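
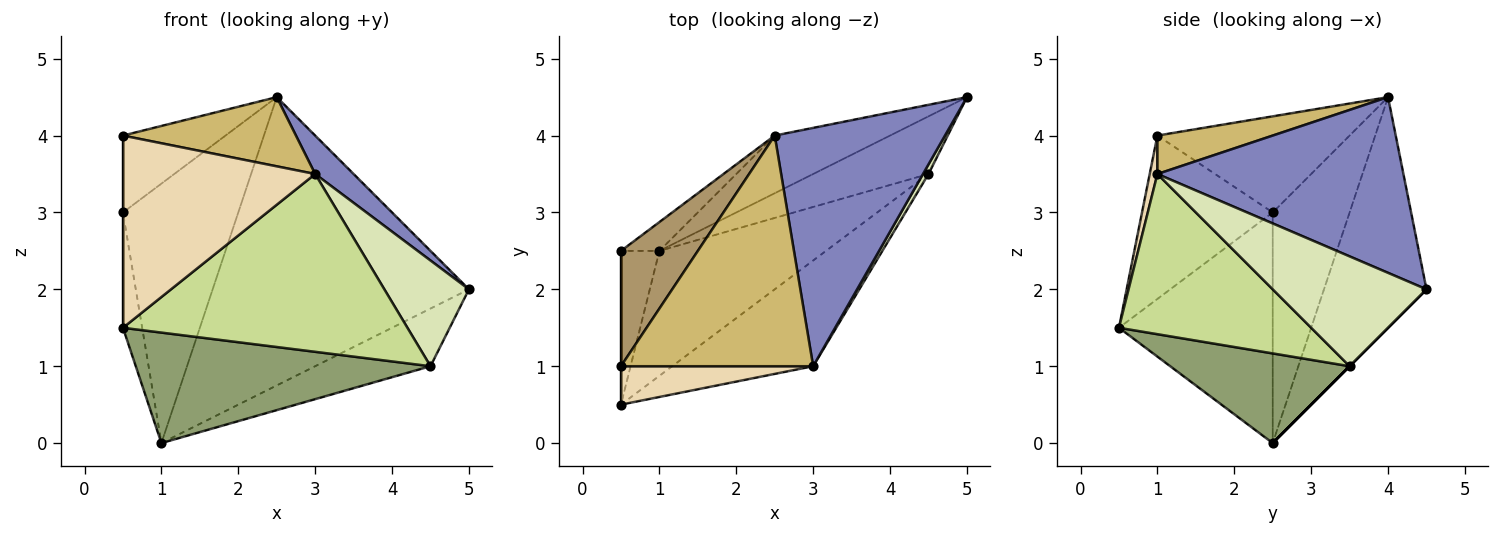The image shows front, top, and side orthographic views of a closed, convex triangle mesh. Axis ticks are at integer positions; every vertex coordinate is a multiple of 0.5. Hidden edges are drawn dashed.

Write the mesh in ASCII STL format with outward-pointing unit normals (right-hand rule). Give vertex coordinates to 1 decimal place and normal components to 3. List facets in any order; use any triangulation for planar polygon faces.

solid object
 facet normal -0.979 0.122 -0.163
  outer loop
   vertex 1.0 2.5 0.0
   vertex 0.5 0.5 1.5
   vertex 0.5 2.5 3.0
  endloop
 endfacet
 facet normal 0.714 -0.112 0.691
  outer loop
   vertex 2.5 4.0 4.5
   vertex 3.0 1.0 3.5
   vertex 5.0 4.5 2.0
  endloop
 endfacet
 facet normal -0.365 0.913 -0.183
  outer loop
   vertex 2.5 4.0 4.5
   vertex 5.0 4.5 2.0
   vertex 1.0 2.5 0.0
  endloop
 endfacet
 facet normal -0.552 0.829 -0.092
  outer loop
   vertex 2.5 4.0 4.5
   vertex 1.0 2.5 0.0
   vertex 0.5 2.5 3.0
  endloop
 endfacet
 facet normal 0.374 -0.614 -0.695
  outer loop
   vertex 4.5 3.5 1.0
   vertex 0.5 0.5 1.5
   vertex 1.0 2.5 0.0
  endloop
 endfacet
 facet normal 0.000 0.707 -0.707
  outer loop
   vertex 4.5 3.5 1.0
   vertex 1.0 2.5 0.0
   vertex 5.0 4.5 2.0
  endloop
 endfacet
 facet normal 0.502 -0.743 -0.442
  outer loop
   vertex 4.5 3.5 1.0
   vertex 3.0 1.0 3.5
   vertex 0.5 0.5 1.5
  endloop
 endfacet
 facet normal 0.875 -0.481 0.044
  outer loop
   vertex 4.5 3.5 1.0
   vertex 5.0 4.5 2.0
   vertex 3.0 1.0 3.5
  endloop
 endfacet
 facet normal -0.721 0.384 0.577
  outer loop
   vertex 0.5 1.0 4.0
   vertex 2.5 4.0 4.5
   vertex 0.5 2.5 3.0
  endloop
 endfacet
 facet normal 0.188 -0.282 0.941
  outer loop
   vertex 0.5 1.0 4.0
   vertex 3.0 1.0 3.5
   vertex 2.5 4.0 4.5
  endloop
 endfacet
 facet normal -1.000 0.000 0.000
  outer loop
   vertex 0.5 1.0 4.0
   vertex 0.5 2.5 3.0
   vertex 0.5 0.5 1.5
  endloop
 endfacet
 facet normal 0.039 -0.980 0.196
  outer loop
   vertex 0.5 1.0 4.0
   vertex 0.5 0.5 1.5
   vertex 3.0 1.0 3.5
  endloop
 endfacet
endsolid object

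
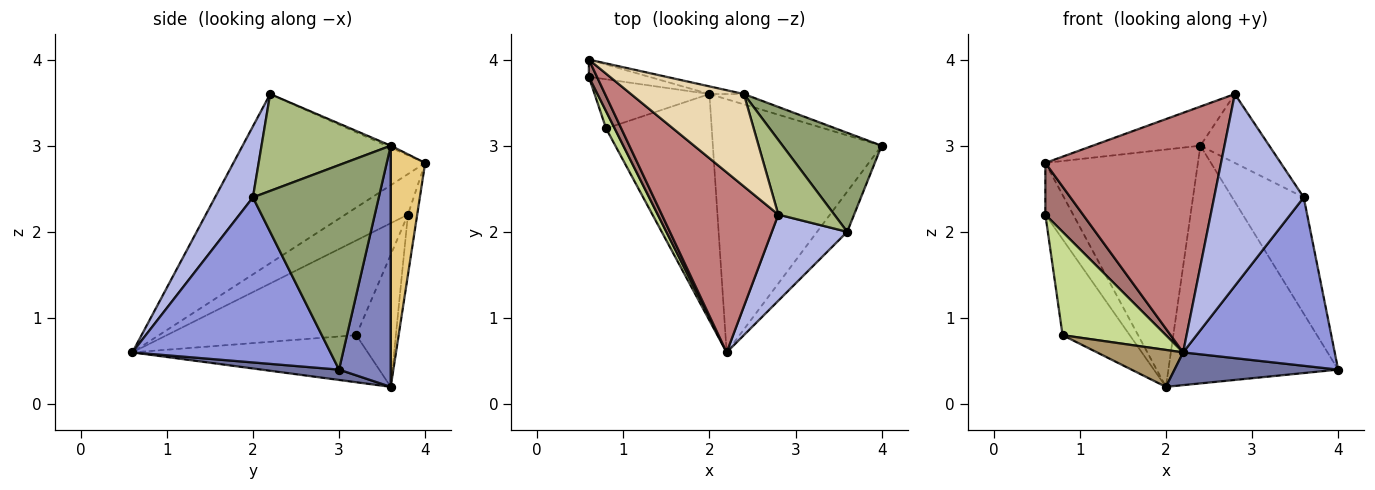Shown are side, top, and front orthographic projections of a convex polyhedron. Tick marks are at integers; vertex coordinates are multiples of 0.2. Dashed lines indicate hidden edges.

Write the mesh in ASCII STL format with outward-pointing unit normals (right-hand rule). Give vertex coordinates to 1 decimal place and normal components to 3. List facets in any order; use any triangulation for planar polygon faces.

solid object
 facet normal 0.061 -0.128 -0.990
  outer loop
   vertex 2.0 3.6 0.2
   vertex 4.0 3.0 0.4
   vertex 2.2 0.6 0.6
  endloop
 endfacet
 facet normal 0.291 0.956 -0.042
  outer loop
   vertex 2.4 3.6 3.0
   vertex 4.0 3.0 0.4
   vertex 2.0 3.6 0.2
  endloop
 endfacet
 facet normal 0.786 -0.601 -0.144
  outer loop
   vertex 3.6 2.0 2.4
   vertex 2.2 0.6 0.6
   vertex 4.0 3.0 0.4
  endloop
 endfacet
 facet normal 0.360 -0.851 0.382
  outer loop
   vertex 3.6 2.0 2.4
   vertex 2.8 2.2 3.6
   vertex 2.2 0.6 0.6
  endloop
 endfacet
 facet normal 0.801 0.455 0.388
  outer loop
   vertex 3.6 2.0 2.4
   vertex 4.0 3.0 0.4
   vertex 2.4 3.6 3.0
  endloop
 endfacet
 facet normal 0.786 0.419 0.454
  outer loop
   vertex 3.6 2.0 2.4
   vertex 2.4 3.6 3.0
   vertex 2.8 2.2 3.6
  endloop
 endfacet
 facet normal -0.875 -0.477 0.080
  outer loop
   vertex 0.8 3.2 0.8
   vertex 2.2 0.6 0.6
   vertex 0.6 3.8 2.2
  endloop
 endfacet
 facet normal -0.465 0.788 -0.404
  outer loop
   vertex 0.8 3.2 0.8
   vertex 0.6 3.8 2.2
   vertex 2.0 3.6 0.2
  endloop
 endfacet
 facet normal -0.403 -0.147 -0.903
  outer loop
   vertex 0.8 3.2 0.8
   vertex 2.0 3.6 0.2
   vertex 2.2 0.6 0.6
  endloop
 endfacet
 facet normal -0.302 0.905 -0.302
  outer loop
   vertex 0.6 4.0 2.8
   vertex 2.0 3.6 0.2
   vertex 0.6 3.8 2.2
  endloop
 endfacet
 facet normal 0.220 0.975 -0.031
  outer loop
   vertex 0.6 4.0 2.8
   vertex 2.4 3.6 3.0
   vertex 2.0 3.6 0.2
  endloop
 endfacet
 facet normal -0.016 0.390 0.921
  outer loop
   vertex 0.6 4.0 2.8
   vertex 2.8 2.2 3.6
   vertex 2.4 3.6 3.0
  endloop
 endfacet
 facet normal -0.845 -0.507 0.169
  outer loop
   vertex 0.6 4.0 2.8
   vertex 0.6 3.8 2.2
   vertex 2.2 0.6 0.6
  endloop
 endfacet
 facet normal -0.657 -0.602 0.453
  outer loop
   vertex 0.6 4.0 2.8
   vertex 2.2 0.6 0.6
   vertex 2.8 2.2 3.6
  endloop
 endfacet
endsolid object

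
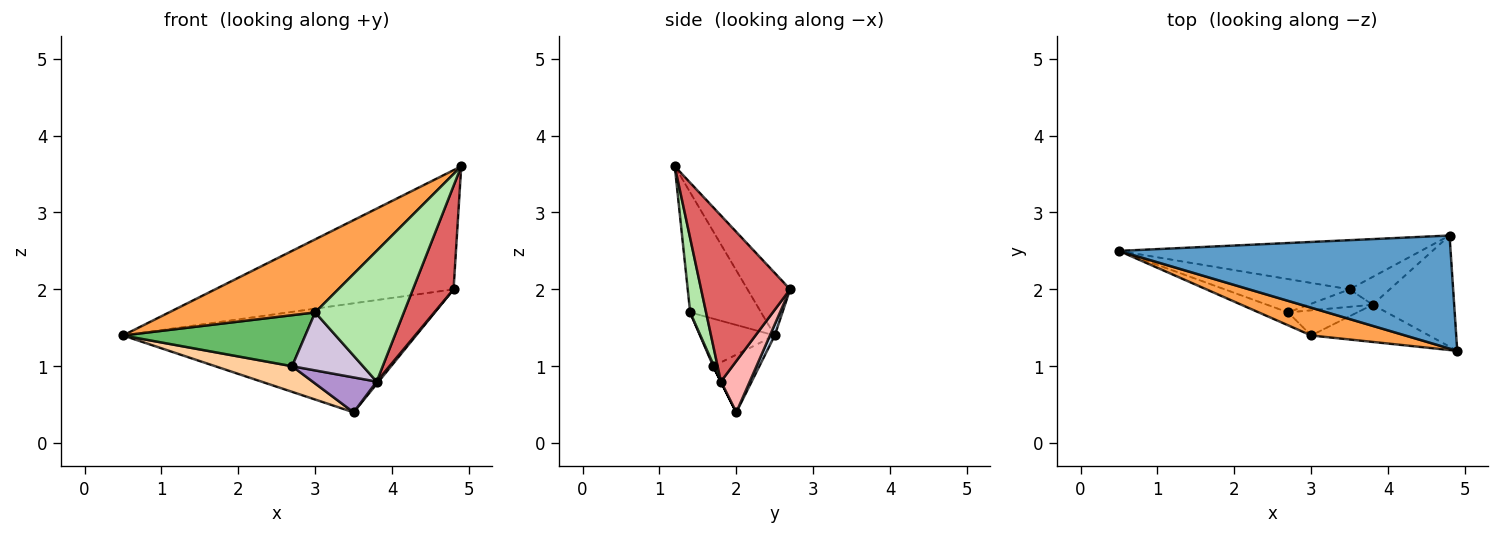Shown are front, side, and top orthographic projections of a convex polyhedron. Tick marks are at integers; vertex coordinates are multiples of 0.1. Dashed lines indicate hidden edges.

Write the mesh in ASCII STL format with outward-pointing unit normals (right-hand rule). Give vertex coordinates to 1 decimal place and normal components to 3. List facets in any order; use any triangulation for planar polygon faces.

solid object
 facet normal -0.129 0.719 0.683
  outer loop
   vertex 4.8 2.7 2.0
   vertex 0.5 2.5 1.4
   vertex 4.9 1.2 3.6
  endloop
 endfacet
 facet normal 0.015 0.912 -0.411
  outer loop
   vertex 3.5 2.0 0.4
   vertex 0.5 2.5 1.4
   vertex 4.8 2.7 2.0
  endloop
 endfacet
 facet normal -0.413 -0.851 0.324
  outer loop
   vertex 3.0 1.4 1.7
   vertex 4.9 1.2 3.6
   vertex 0.5 2.5 1.4
  endloop
 endfacet
 facet normal -0.344 -0.573 -0.744
  outer loop
   vertex 2.7 1.7 1.0
   vertex 0.5 2.5 1.4
   vertex 3.5 2.0 0.4
  endloop
 endfacet
 facet normal -0.369 -0.901 -0.228
  outer loop
   vertex 2.7 1.7 1.0
   vertex 3.0 1.4 1.7
   vertex 0.5 2.5 1.4
  endloop
 endfacet
 facet normal 0.170 -0.948 -0.270
  outer loop
   vertex 3.8 1.8 0.8
   vertex 4.9 1.2 3.6
   vertex 3.0 1.4 1.7
  endloop
 endfacet
 facet normal 0.831 -0.379 -0.408
  outer loop
   vertex 3.8 1.8 0.8
   vertex 4.8 2.7 2.0
   vertex 4.9 1.2 3.6
  endloop
 endfacet
 facet normal 0.786 -0.052 -0.616
  outer loop
   vertex 3.8 1.8 0.8
   vertex 3.5 2.0 0.4
   vertex 4.8 2.7 2.0
  endloop
 endfacet
 facet normal 0.000 -0.894 -0.447
  outer loop
   vertex 3.8 1.8 0.8
   vertex 2.7 1.7 1.0
   vertex 3.5 2.0 0.4
  endloop
 endfacet
 facet normal 0.011 -0.917 -0.398
  outer loop
   vertex 3.8 1.8 0.8
   vertex 3.0 1.4 1.7
   vertex 2.7 1.7 1.0
  endloop
 endfacet
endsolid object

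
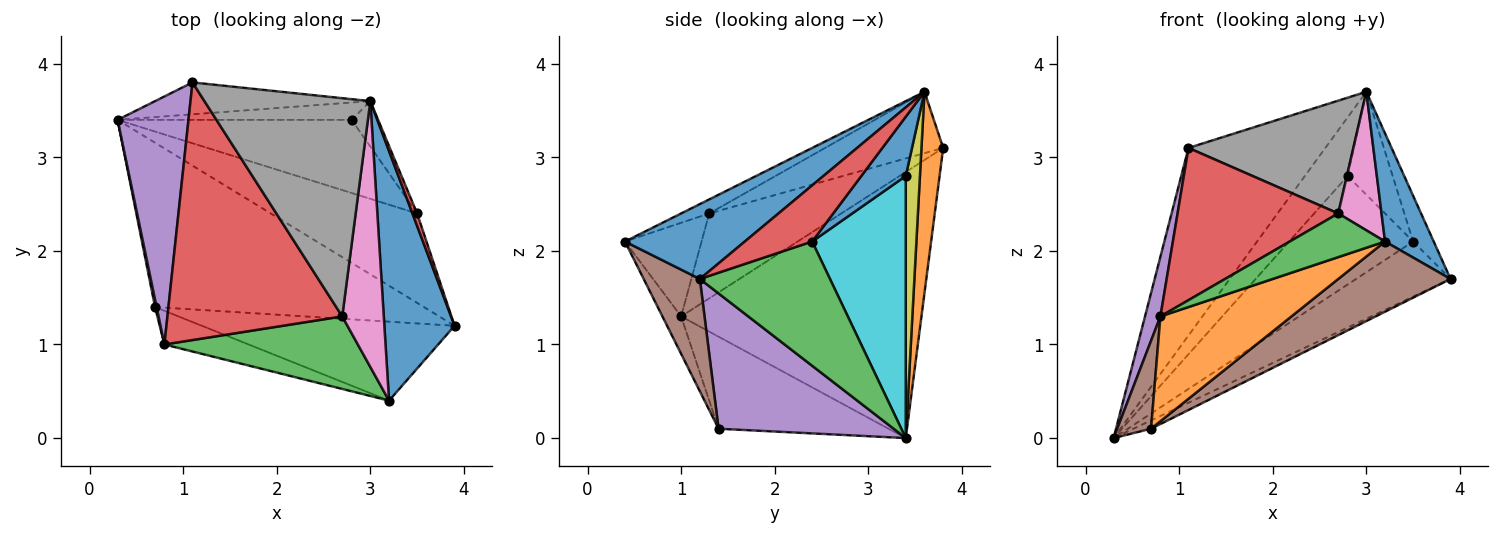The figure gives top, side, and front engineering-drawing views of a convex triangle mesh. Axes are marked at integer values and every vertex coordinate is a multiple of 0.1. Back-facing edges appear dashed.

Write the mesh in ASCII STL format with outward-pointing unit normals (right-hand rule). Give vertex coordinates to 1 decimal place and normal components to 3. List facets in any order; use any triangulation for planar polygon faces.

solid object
 facet normal 0.699 -0.284 0.656
  outer loop
   vertex 3.2 0.4 2.1
   vertex 3.9 1.2 1.7
   vertex 3.0 3.6 3.7
  endloop
 endfacet
 facet normal 0.155 0.974 -0.166
  outer loop
   vertex 1.1 3.8 3.1
   vertex 3.0 3.6 3.7
   vertex 0.3 3.4 0.0
  endloop
 endfacet
 facet normal 0.586 0.425 -0.690
  outer loop
   vertex 3.5 2.4 2.1
   vertex 3.9 1.2 1.7
   vertex 0.3 3.4 0.0
  endloop
 endfacet
 facet normal 0.953 0.291 0.079
  outer loop
   vertex 3.5 2.4 2.1
   vertex 3.0 3.6 3.7
   vertex 3.9 1.2 1.7
  endloop
 endfacet
 facet normal 0.449 0.045 -0.892
  outer loop
   vertex 0.7 1.4 0.1
   vertex 0.3 3.4 0.0
   vertex 3.9 1.2 1.7
  endloop
 endfacet
 facet normal 0.315 -0.630 -0.709
  outer loop
   vertex 0.7 1.4 0.1
   vertex 3.9 1.2 1.7
   vertex 3.2 0.4 2.1
  endloop
 endfacet
 facet normal -0.287 -0.443 0.849
  outer loop
   vertex 2.7 1.3 2.4
   vertex 3.2 0.4 2.1
   vertex 3.0 3.6 3.7
  endloop
 endfacet
 facet normal -0.312 -0.436 0.844
  outer loop
   vertex 2.7 1.3 2.4
   vertex 3.0 3.6 3.7
   vertex 1.1 3.8 3.1
  endloop
 endfacet
 facet normal 0.303 0.914 -0.270
  outer loop
   vertex 2.8 3.4 2.8
   vertex 0.3 3.4 0.0
   vertex 3.0 3.6 3.7
  endloop
 endfacet
 facet normal 0.531 0.703 -0.474
  outer loop
   vertex 2.8 3.4 2.8
   vertex 3.5 2.4 2.1
   vertex 0.3 3.4 0.0
  endloop
 endfacet
 facet normal 0.670 0.679 -0.300
  outer loop
   vertex 2.8 3.4 2.8
   vertex 3.0 3.6 3.7
   vertex 3.5 2.4 2.1
  endloop
 endfacet
 facet normal -0.135 -0.943 -0.303
  outer loop
   vertex 0.8 1.0 1.3
   vertex 0.7 1.4 0.1
   vertex 3.2 0.4 2.1
  endloop
 endfacet
 facet normal -0.383 -0.477 0.791
  outer loop
   vertex 0.8 1.0 1.3
   vertex 3.2 0.4 2.1
   vertex 2.7 1.3 2.4
  endloop
 endfacet
 facet normal -0.386 -0.469 0.794
  outer loop
   vertex 0.8 1.0 1.3
   vertex 2.7 1.3 2.4
   vertex 1.1 3.8 3.1
  endloop
 endfacet
 facet normal -0.964 -0.062 0.257
  outer loop
   vertex 0.8 1.0 1.3
   vertex 1.1 3.8 3.1
   vertex 0.3 3.4 0.0
  endloop
 endfacet
 facet normal -0.981 -0.195 0.017
  outer loop
   vertex 0.8 1.0 1.3
   vertex 0.3 3.4 0.0
   vertex 0.7 1.4 0.1
  endloop
 endfacet
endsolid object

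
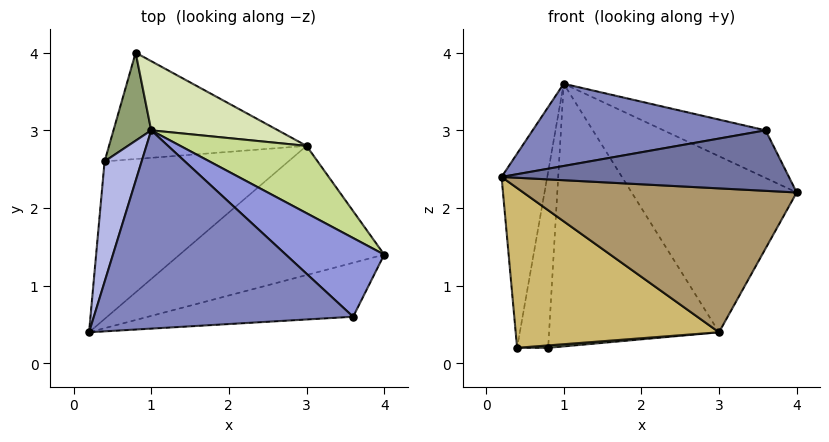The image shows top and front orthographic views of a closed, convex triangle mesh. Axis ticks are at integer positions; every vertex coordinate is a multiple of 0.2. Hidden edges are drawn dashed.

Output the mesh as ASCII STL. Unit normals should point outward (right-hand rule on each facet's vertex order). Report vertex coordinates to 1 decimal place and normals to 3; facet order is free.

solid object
 facet normal 0.159 -0.737 -0.657
  outer loop
   vertex 3.6 0.6 3.0
   vertex 0.2 0.4 2.4
   vertex 4.0 1.4 2.2
  endloop
 endfacet
 facet normal -0.139 -0.379 0.915
  outer loop
   vertex 3.6 0.6 3.0
   vertex 1.0 3.0 3.6
   vertex 0.2 0.4 2.4
  endloop
 endfacet
 facet normal 0.560 0.429 0.709
  outer loop
   vertex 3.6 0.6 3.0
   vertex 4.0 1.4 2.2
   vertex 1.0 3.0 3.6
  endloop
 endfacet
 facet normal -0.963 0.230 0.143
  outer loop
   vertex 0.4 2.6 0.2
   vertex 0.2 0.4 2.4
   vertex 1.0 3.0 3.6
  endloop
 endfacet
 facet normal -0.953 0.272 0.136
  outer loop
   vertex 0.4 2.6 0.2
   vertex 1.0 3.0 3.6
   vertex 0.8 4.0 0.2
  endloop
 endfacet
 facet normal 0.078 -0.022 -0.997
  outer loop
   vertex 3.0 2.8 0.4
   vertex 0.4 2.6 0.2
   vertex 0.8 4.0 0.2
  endloop
 endfacet
 facet normal 0.554 0.778 0.297
  outer loop
   vertex 3.0 2.8 0.4
   vertex 1.0 3.0 3.6
   vertex 4.0 1.4 2.2
  endloop
 endfacet
 facet normal 0.450 0.863 0.227
  outer loop
   vertex 3.0 2.8 0.4
   vertex 0.8 4.0 0.2
   vertex 1.0 3.0 3.6
  endloop
 endfacet
 facet normal 0.159 -0.735 -0.660
  outer loop
   vertex 3.0 2.8 0.4
   vertex 4.0 1.4 2.2
   vertex 0.2 0.4 2.4
  endloop
 endfacet
 facet normal 0.108 -0.708 -0.698
  outer loop
   vertex 3.0 2.8 0.4
   vertex 0.2 0.4 2.4
   vertex 0.4 2.6 0.2
  endloop
 endfacet
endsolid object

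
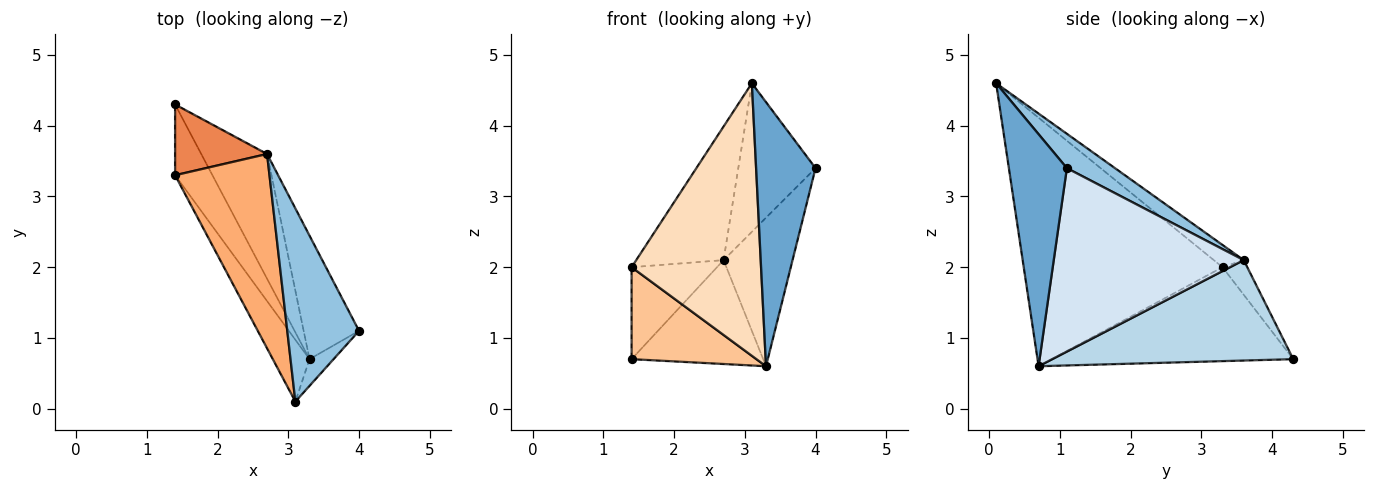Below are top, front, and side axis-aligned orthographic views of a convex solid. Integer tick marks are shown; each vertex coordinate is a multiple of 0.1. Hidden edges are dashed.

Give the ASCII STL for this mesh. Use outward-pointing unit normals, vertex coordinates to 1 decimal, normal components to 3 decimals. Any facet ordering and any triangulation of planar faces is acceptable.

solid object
 facet normal 0.697 -0.714 -0.072
  outer loop
   vertex 3.3 0.7 0.6
   vertex 4.0 1.1 3.4
   vertex 3.1 0.1 4.6
  endloop
 endfacet
 facet normal 0.355 0.570 0.741
  outer loop
   vertex 2.7 3.6 2.1
   vertex 3.1 0.1 4.6
   vertex 4.0 1.1 3.4
  endloop
 endfacet
 facet normal 0.761 0.415 -0.499
  outer loop
   vertex 2.7 3.6 2.1
   vertex 3.3 0.7 0.6
   vertex 1.4 4.3 0.7
  endloop
 endfacet
 facet normal 0.904 0.328 -0.273
  outer loop
   vertex 2.7 3.6 2.1
   vertex 4.0 1.1 3.4
   vertex 3.3 0.7 0.6
  endloop
 endfacet
 facet normal -0.224 0.772 0.594
  outer loop
   vertex 1.4 3.3 2.0
   vertex 2.7 3.6 2.1
   vertex 1.4 4.3 0.7
  endloop
 endfacet
 facet normal -0.191 0.556 0.809
  outer loop
   vertex 1.4 3.3 2.0
   vertex 3.1 0.1 4.6
   vertex 2.7 3.6 2.1
  endloop
 endfacet
 facet normal -0.838 -0.433 -0.333
  outer loop
   vertex 1.4 3.3 2.0
   vertex 1.4 4.3 0.7
   vertex 3.3 0.7 0.6
  endloop
 endfacet
 facet normal -0.832 -0.542 -0.123
  outer loop
   vertex 1.4 3.3 2.0
   vertex 3.3 0.7 0.6
   vertex 3.1 0.1 4.6
  endloop
 endfacet
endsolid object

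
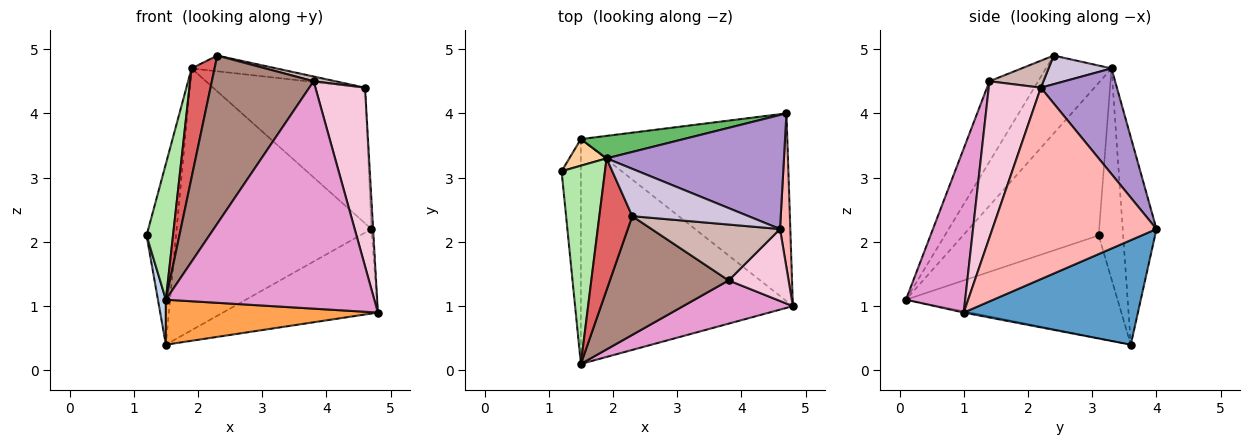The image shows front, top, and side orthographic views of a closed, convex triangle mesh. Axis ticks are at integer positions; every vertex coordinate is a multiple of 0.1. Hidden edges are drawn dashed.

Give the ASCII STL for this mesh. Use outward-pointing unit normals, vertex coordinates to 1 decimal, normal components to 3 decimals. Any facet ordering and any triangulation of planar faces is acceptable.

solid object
 facet normal 0.419 0.373 -0.828
  outer loop
   vertex 1.5 3.6 0.4
   vertex 4.7 4.0 2.2
   vertex 4.8 1.0 0.9
  endloop
 endfacet
 facet normal -0.982 -0.037 -0.184
  outer loop
   vertex 1.5 3.6 0.4
   vertex 1.5 0.1 1.1
   vertex 1.2 3.1 2.1
  endloop
 endfacet
 facet normal -0.006 -0.196 -0.981
  outer loop
   vertex 1.5 3.6 0.4
   vertex 4.8 1.0 0.9
   vertex 1.5 0.1 1.1
  endloop
 endfacet
 facet normal -0.636 0.764 0.112
  outer loop
   vertex 1.9 3.3 4.7
   vertex 1.5 3.6 0.4
   vertex 1.2 3.1 2.1
  endloop
 endfacet
 facet normal -0.170 0.982 0.084
  outer loop
   vertex 1.9 3.3 4.7
   vertex 4.7 4.0 2.2
   vertex 1.5 3.6 0.4
  endloop
 endfacet
 facet normal -0.945 -0.184 0.269
  outer loop
   vertex 1.9 3.3 4.7
   vertex 1.2 3.1 2.1
   vertex 1.5 0.1 1.1
  endloop
 endfacet
 facet normal -0.877 -0.307 0.370
  outer loop
   vertex 1.9 3.3 4.7
   vertex 1.5 0.1 1.1
   vertex 2.3 2.4 4.9
  endloop
 endfacet
 facet normal 0.999 0.010 0.054
  outer loop
   vertex 4.6 2.2 4.4
   vertex 4.8 1.0 0.9
   vertex 4.7 4.0 2.2
  endloop
 endfacet
 facet normal 0.358 0.715 0.601
  outer loop
   vertex 4.6 2.2 4.4
   vertex 4.7 4.0 2.2
   vertex 1.9 3.3 4.7
  endloop
 endfacet
 facet normal 0.228 0.307 0.924
  outer loop
   vertex 4.6 2.2 4.4
   vertex 1.9 3.3 4.7
   vertex 2.3 2.4 4.9
  endloop
 endfacet
 facet normal -0.364 -0.761 0.537
  outer loop
   vertex 3.8 1.4 4.5
   vertex 2.3 2.4 4.9
   vertex 1.5 0.1 1.1
  endloop
 endfacet
 facet normal 0.205 -0.083 0.975
  outer loop
   vertex 3.8 1.4 4.5
   vertex 4.6 2.2 4.4
   vertex 2.3 2.4 4.9
  endloop
 endfacet
 facet normal 0.269 -0.946 0.180
  outer loop
   vertex 3.8 1.4 4.5
   vertex 1.5 0.1 1.1
   vertex 4.8 1.0 0.9
  endloop
 endfacet
 facet normal 0.698 -0.664 0.268
  outer loop
   vertex 3.8 1.4 4.5
   vertex 4.8 1.0 0.9
   vertex 4.6 2.2 4.4
  endloop
 endfacet
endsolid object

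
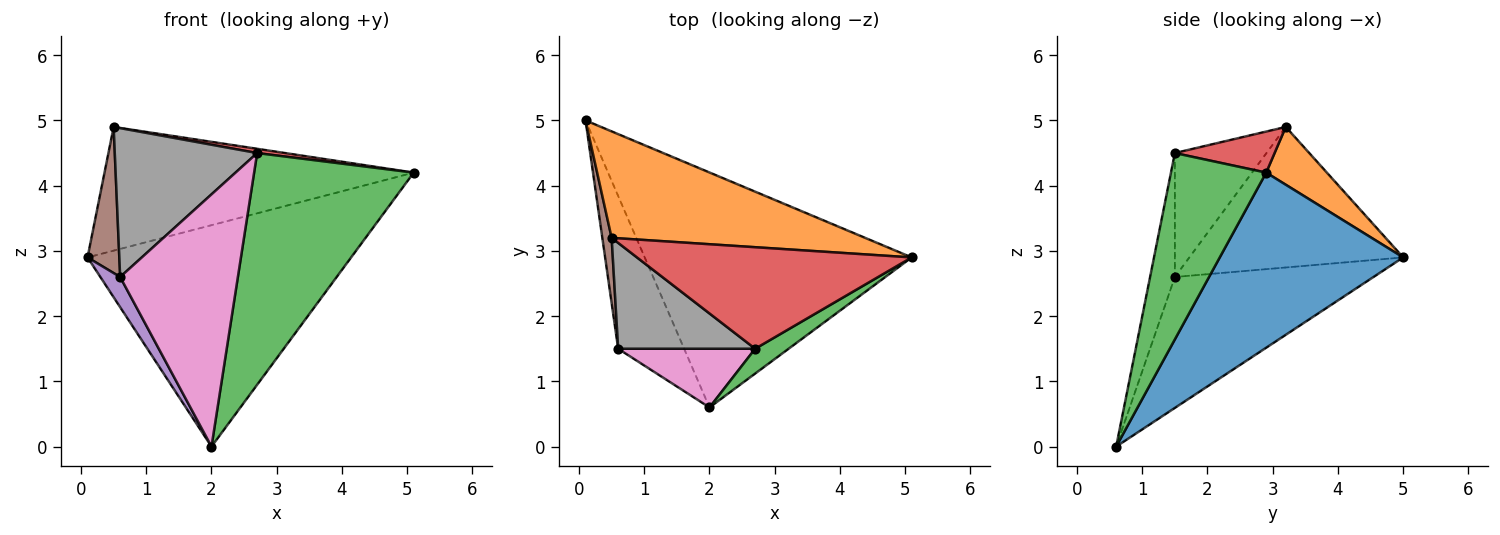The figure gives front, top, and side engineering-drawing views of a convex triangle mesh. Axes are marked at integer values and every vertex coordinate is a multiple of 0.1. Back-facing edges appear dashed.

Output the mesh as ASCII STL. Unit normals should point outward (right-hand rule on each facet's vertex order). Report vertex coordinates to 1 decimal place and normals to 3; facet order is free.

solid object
 facet normal 0.431 0.619 -0.657
  outer loop
   vertex 2.0 0.6 0.0
   vertex 0.1 5.0 2.9
   vertex 5.1 2.9 4.2
  endloop
 endfacet
 facet normal 0.147 0.750 0.645
  outer loop
   vertex 0.5 3.2 4.9
   vertex 5.1 2.9 4.2
   vertex 0.1 5.0 2.9
  endloop
 endfacet
 facet normal 0.510 -0.855 0.092
  outer loop
   vertex 2.7 1.5 4.5
   vertex 2.0 0.6 0.0
   vertex 5.1 2.9 4.2
  endloop
 endfacet
 facet normal 0.148 -0.041 0.988
  outer loop
   vertex 2.7 1.5 4.5
   vertex 5.1 2.9 4.2
   vertex 0.5 3.2 4.9
  endloop
 endfacet
 facet normal -0.889 -0.089 -0.448
  outer loop
   vertex 0.6 1.5 2.6
   vertex 0.1 5.0 2.9
   vertex 2.0 0.6 0.0
  endloop
 endfacet
 facet normal -0.987 -0.147 0.065
  outer loop
   vertex 0.6 1.5 2.6
   vertex 0.5 3.2 4.9
   vertex 0.1 5.0 2.9
  endloop
 endfacet
 facet normal -0.201 -0.954 0.222
  outer loop
   vertex 0.6 1.5 2.6
   vertex 2.0 0.6 0.0
   vertex 2.7 1.5 4.5
  endloop
 endfacet
 facet normal -0.464 -0.722 0.513
  outer loop
   vertex 0.6 1.5 2.6
   vertex 2.7 1.5 4.5
   vertex 0.5 3.2 4.9
  endloop
 endfacet
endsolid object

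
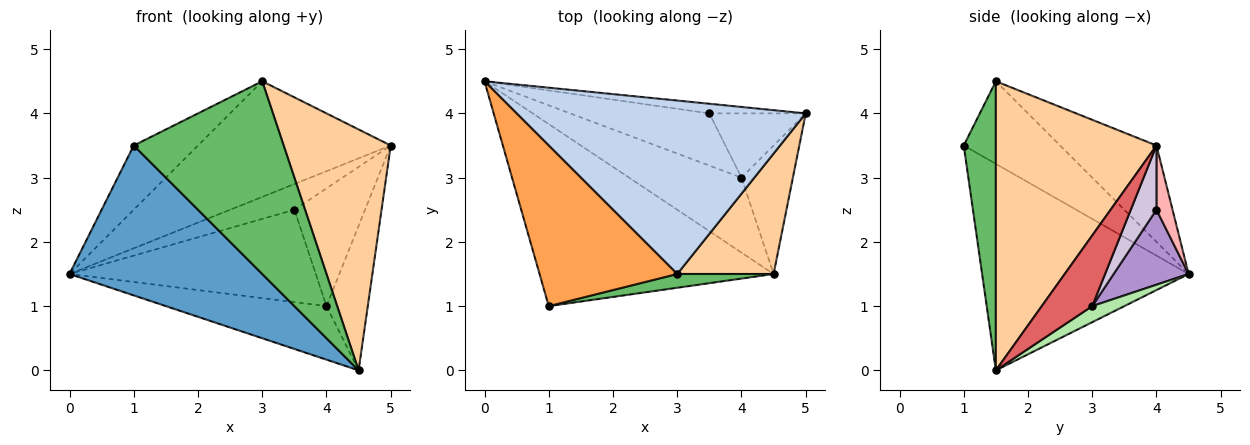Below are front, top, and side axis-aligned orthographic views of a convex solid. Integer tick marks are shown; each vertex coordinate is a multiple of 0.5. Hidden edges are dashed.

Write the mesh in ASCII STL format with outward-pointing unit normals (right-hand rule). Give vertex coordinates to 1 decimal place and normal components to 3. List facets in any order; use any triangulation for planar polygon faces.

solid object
 facet normal -0.563 -0.525 -0.638
  outer loop
   vertex 4.5 1.5 0.0
   vertex 1.0 1.0 3.5
   vertex 0.0 4.5 1.5
  endloop
 endfacet
 facet normal -0.267 0.535 0.802
  outer loop
   vertex 3.0 1.5 4.5
   vertex 5.0 4.0 3.5
   vertex 0.0 4.5 1.5
  endloop
 endfacet
 facet normal -0.487 0.324 0.811
  outer loop
   vertex 3.0 1.5 4.5
   vertex 0.0 4.5 1.5
   vertex 1.0 1.0 3.5
  endloop
 endfacet
 facet normal 0.802 -0.535 0.267
  outer loop
   vertex 3.0 1.5 4.5
   vertex 4.5 1.5 0.0
   vertex 5.0 4.0 3.5
  endloop
 endfacet
 facet normal 0.209 -0.975 0.070
  outer loop
   vertex 3.0 1.5 4.5
   vertex 1.0 1.0 3.5
   vertex 4.5 1.5 0.0
  endloop
 endfacet
 facet normal 0.115 0.577 -0.808
  outer loop
   vertex 4.0 3.0 1.0
   vertex 4.5 1.5 0.0
   vertex 0.0 4.5 1.5
  endloop
 endfacet
 facet normal 0.674 0.552 -0.491
  outer loop
   vertex 4.0 3.0 1.0
   vertex 5.0 4.0 3.5
   vertex 4.5 1.5 0.0
  endloop
 endfacet
 facet normal 0.228 0.912 -0.342
  outer loop
   vertex 3.5 4.0 2.5
   vertex 0.0 4.5 1.5
   vertex 5.0 4.0 3.5
  endloop
 endfacet
 facet normal 0.256 0.842 -0.476
  outer loop
   vertex 3.5 4.0 2.5
   vertex 4.0 3.0 1.0
   vertex 0.0 4.5 1.5
  endloop
 endfacet
 facet normal 0.304 0.836 -0.456
  outer loop
   vertex 3.5 4.0 2.5
   vertex 5.0 4.0 3.5
   vertex 4.0 3.0 1.0
  endloop
 endfacet
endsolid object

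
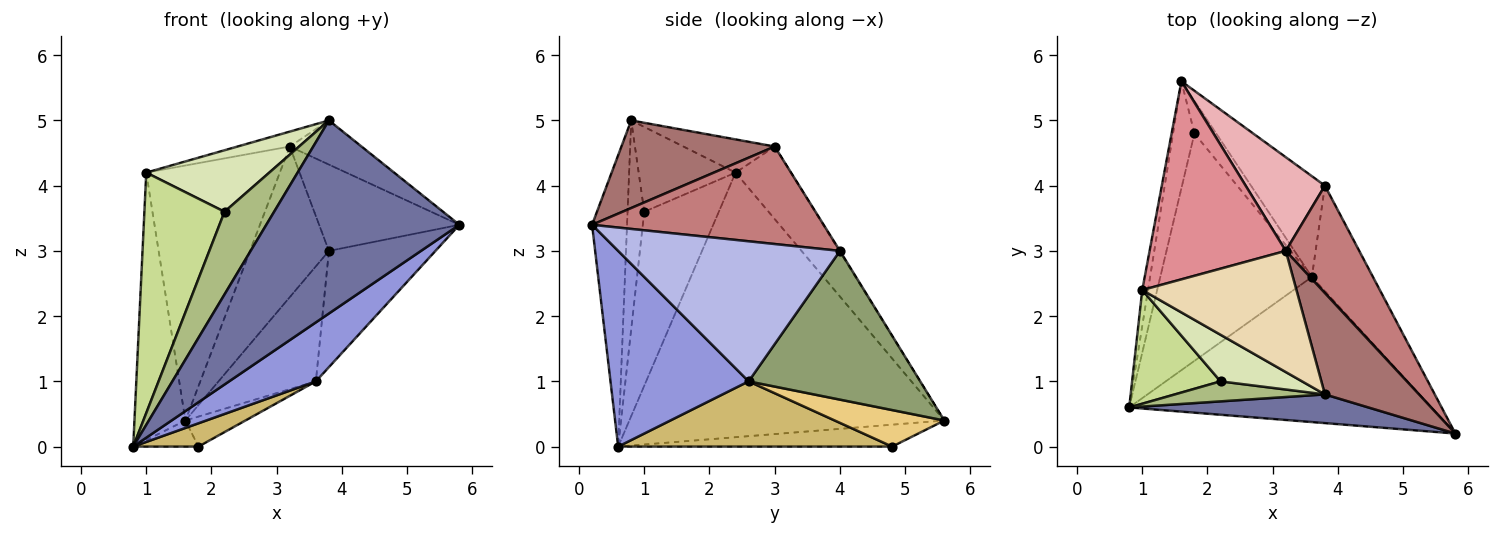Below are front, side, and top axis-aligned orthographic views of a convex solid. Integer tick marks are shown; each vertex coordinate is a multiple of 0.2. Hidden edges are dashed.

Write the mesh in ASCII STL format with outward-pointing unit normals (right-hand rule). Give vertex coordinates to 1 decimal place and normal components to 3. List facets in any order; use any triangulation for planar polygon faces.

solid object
 facet normal -0.176 -0.974 0.145
  outer loop
   vertex 3.8 0.8 5.0
   vertex 0.8 0.6 0.0
   vertex 5.8 0.2 3.4
  endloop
 endfacet
 facet normal -0.987 0.160 -0.021
  outer loop
   vertex 1.0 2.4 4.2
   vertex 1.6 5.6 0.4
   vertex 0.8 0.6 0.0
  endloop
 endfacet
 facet normal 0.514 -0.323 -0.794
  outer loop
   vertex 3.6 2.6 1.0
   vertex 5.8 0.2 3.4
   vertex 0.8 0.6 0.0
  endloop
 endfacet
 facet normal 0.839 0.403 -0.366
  outer loop
   vertex 3.8 4.0 3.0
   vertex 5.8 0.2 3.4
   vertex 3.6 2.6 1.0
  endloop
 endfacet
 facet normal 0.798 0.453 -0.397
  outer loop
   vertex 3.8 4.0 3.0
   vertex 3.6 2.6 1.0
   vertex 1.6 5.6 0.4
  endloop
 endfacet
 facet normal -0.311 -0.924 0.224
  outer loop
   vertex 2.2 1.0 3.6
   vertex 0.8 0.6 0.0
   vertex 3.8 0.8 5.0
  endloop
 endfacet
 facet normal -0.644 -0.692 0.327
  outer loop
   vertex 2.2 1.0 3.6
   vertex 1.0 2.4 4.2
   vertex 0.8 0.6 0.0
  endloop
 endfacet
 facet normal -0.532 -0.675 0.511
  outer loop
   vertex 2.2 1.0 3.6
   vertex 3.8 0.8 5.0
   vertex 1.0 2.4 4.2
  endloop
 endfacet
 facet normal -0.705 0.168 -0.689
  outer loop
   vertex 1.8 4.8 0.0
   vertex 0.8 0.6 0.0
   vertex 1.6 5.6 0.4
  endloop
 endfacet
 facet normal 0.394 -0.094 -0.915
  outer loop
   vertex 1.8 4.8 0.0
   vertex 3.6 2.6 1.0
   vertex 0.8 0.6 0.0
  endloop
 endfacet
 facet normal 0.778 0.426 -0.463
  outer loop
   vertex 1.8 4.8 0.0
   vertex 1.6 5.6 0.4
   vertex 3.6 2.6 1.0
  endloop
 endfacet
 facet normal -0.209 0.119 0.971
  outer loop
   vertex 3.2 3.0 4.6
   vertex 1.0 2.4 4.2
   vertex 3.8 0.8 5.0
  endloop
 endfacet
 facet normal 0.649 0.304 0.697
  outer loop
   vertex 3.2 3.0 4.6
   vertex 3.8 0.8 5.0
   vertex 5.8 0.2 3.4
  endloop
 endfacet
 facet normal 0.719 0.435 0.542
  outer loop
   vertex 3.2 3.0 4.6
   vertex 5.8 0.2 3.4
   vertex 3.8 4.0 3.0
  endloop
 endfacet
 facet normal -0.311 0.751 0.583
  outer loop
   vertex 3.2 3.0 4.6
   vertex 1.6 5.6 0.4
   vertex 1.0 2.4 4.2
  endloop
 endfacet
 facet normal -0.007 0.849 0.528
  outer loop
   vertex 3.2 3.0 4.6
   vertex 3.8 4.0 3.0
   vertex 1.6 5.6 0.4
  endloop
 endfacet
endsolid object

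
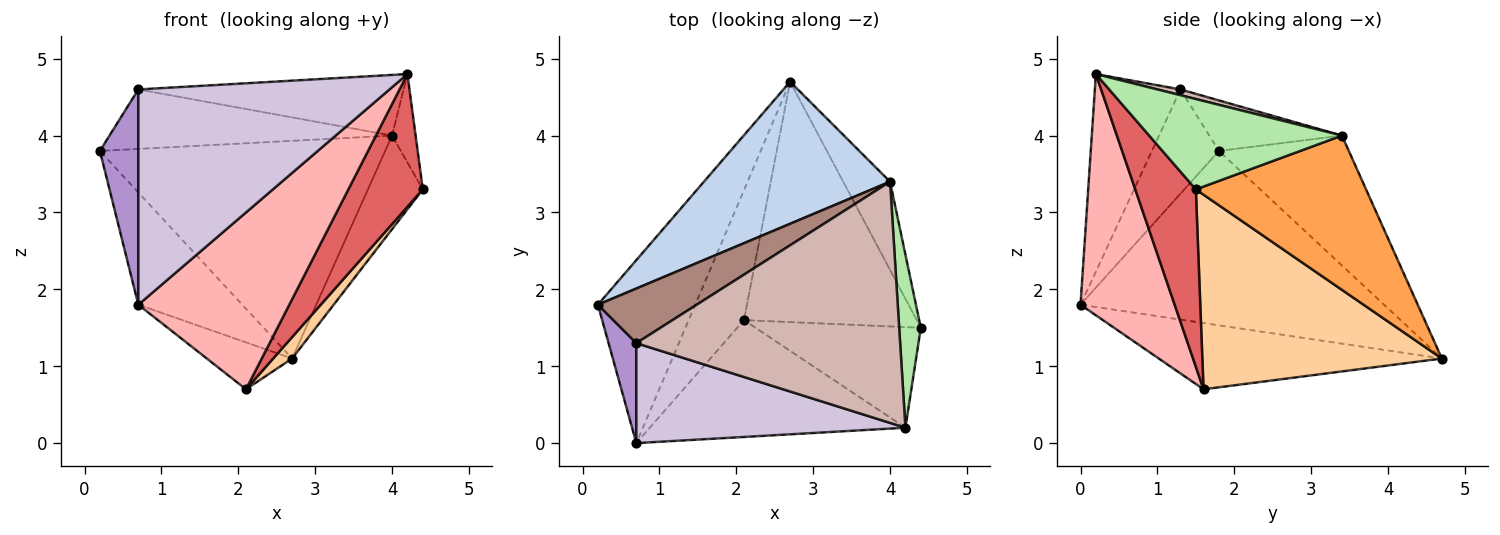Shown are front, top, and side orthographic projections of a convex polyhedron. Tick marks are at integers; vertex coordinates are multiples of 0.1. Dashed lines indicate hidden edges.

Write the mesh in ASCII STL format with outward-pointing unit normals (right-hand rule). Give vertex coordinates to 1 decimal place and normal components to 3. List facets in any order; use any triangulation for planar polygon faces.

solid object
 facet normal -0.837 0.286 -0.467
  outer loop
   vertex 0.7 0.0 1.8
   vertex 0.2 1.8 3.8
   vertex 2.7 4.7 1.1
  endloop
 endfacet
 facet normal -0.356 0.783 0.511
  outer loop
   vertex 4.0 3.4 4.0
   vertex 2.7 4.7 1.1
   vertex 0.2 1.8 3.8
  endloop
 endfacet
 facet normal 0.914 0.295 -0.278
  outer loop
   vertex 4.0 3.4 4.0
   vertex 4.4 1.5 3.3
   vertex 2.7 4.7 1.1
  endloop
 endfacet
 facet normal 0.747 -0.059 -0.663
  outer loop
   vertex 2.1 1.6 0.7
   vertex 2.7 4.7 1.1
   vertex 4.4 1.5 3.3
  endloop
 endfacet
 facet normal -0.748 0.225 -0.624
  outer loop
   vertex 2.1 1.6 0.7
   vertex 0.7 0.0 1.8
   vertex 2.7 4.7 1.1
  endloop
 endfacet
 facet normal 0.966 0.118 0.231
  outer loop
   vertex 4.2 0.2 4.8
   vertex 4.4 1.5 3.3
   vertex 4.0 3.4 4.0
  endloop
 endfacet
 facet normal 0.544 -0.669 -0.507
  outer loop
   vertex 4.2 0.2 4.8
   vertex 2.1 1.6 0.7
   vertex 4.4 1.5 3.3
  endloop
 endfacet
 facet normal 0.462 -0.740 -0.489
  outer loop
   vertex 4.2 0.2 4.8
   vertex 0.7 0.0 1.8
   vertex 2.1 1.6 0.7
  endloop
 endfacet
 facet normal -0.845 -0.485 0.225
  outer loop
   vertex 0.7 1.3 4.6
   vertex 0.2 1.8 3.8
   vertex 0.7 0.0 1.8
  endloop
 endfacet
 facet normal -0.295 -0.867 0.402
  outer loop
   vertex 0.7 1.3 4.6
   vertex 0.7 0.0 1.8
   vertex 4.2 0.2 4.8
  endloop
 endfacet
 facet normal -0.327 0.696 0.639
  outer loop
   vertex 0.7 1.3 4.6
   vertex 4.0 3.4 4.0
   vertex 0.2 1.8 3.8
  endloop
 endfacet
 facet normal 0.021 0.244 0.970
  outer loop
   vertex 0.7 1.3 4.6
   vertex 4.2 0.2 4.8
   vertex 4.0 3.4 4.0
  endloop
 endfacet
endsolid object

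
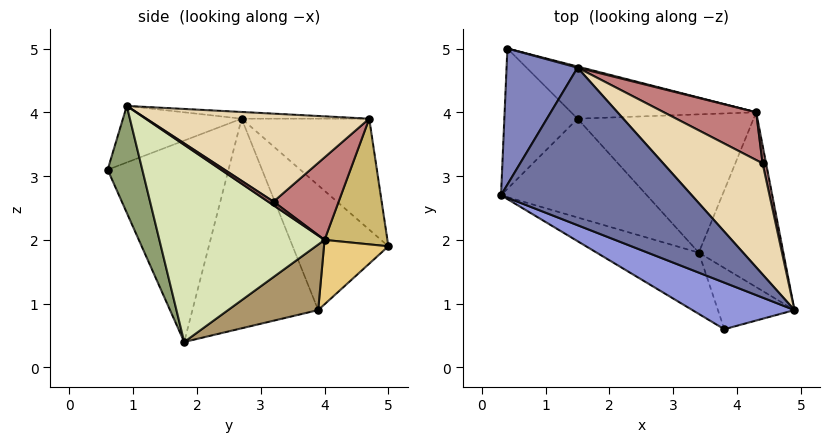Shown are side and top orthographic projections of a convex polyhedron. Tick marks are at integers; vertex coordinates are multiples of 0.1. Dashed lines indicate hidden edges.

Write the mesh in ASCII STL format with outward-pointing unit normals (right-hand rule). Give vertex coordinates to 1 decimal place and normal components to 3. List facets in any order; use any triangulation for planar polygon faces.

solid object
 facet normal -0.035 0.021 0.999
  outer loop
   vertex 1.5 4.7 3.9
   vertex 0.3 2.7 3.9
   vertex 4.9 0.9 4.1
  endloop
 endfacet
 facet normal -0.752 0.451 0.481
  outer loop
   vertex 1.5 4.7 3.9
   vertex 0.4 5.0 1.9
   vertex 0.3 2.7 3.9
  endloop
 endfacet
 facet normal -0.319 -0.752 0.577
  outer loop
   vertex 3.8 0.6 3.1
   vertex 4.9 0.9 4.1
   vertex 0.3 2.7 3.9
  endloop
 endfacet
 facet normal -0.540 -0.796 -0.274
  outer loop
   vertex 3.8 0.6 3.1
   vertex 0.3 2.7 3.9
   vertex 3.4 1.8 0.4
  endloop
 endfacet
 facet normal 0.564 -0.721 -0.404
  outer loop
   vertex 3.8 0.6 3.1
   vertex 3.4 1.8 0.4
   vertex 4.9 0.9 4.1
  endloop
 endfacet
 facet normal -0.800 -0.373 -0.469
  outer loop
   vertex 1.5 3.9 0.9
   vertex 0.3 2.7 3.9
   vertex 0.4 5.0 1.9
  endloop
 endfacet
 facet normal -0.702 -0.519 -0.488
  outer loop
   vertex 1.5 3.9 0.9
   vertex 3.4 1.8 0.4
   vertex 0.3 2.7 3.9
  endloop
 endfacet
 facet normal 0.915 -0.089 -0.393
  outer loop
   vertex 4.3 4.0 2.0
   vertex 4.9 0.9 4.1
   vertex 3.4 1.8 0.4
  endloop
 endfacet
 facet normal 0.307 0.474 -0.825
  outer loop
   vertex 4.3 4.0 2.0
   vertex 3.4 1.8 0.4
   vertex 1.5 3.9 0.9
  endloop
 endfacet
 facet normal 0.248 0.969 0.009
  outer loop
   vertex 4.3 4.0 2.0
   vertex 0.4 5.0 1.9
   vertex 1.5 4.7 3.9
  endloop
 endfacet
 facet normal 0.212 0.765 -0.608
  outer loop
   vertex 4.3 4.0 2.0
   vertex 1.5 3.9 0.9
   vertex 0.4 5.0 1.9
  endloop
 endfacet
 facet normal 0.560 0.535 0.633
  outer loop
   vertex 4.4 3.2 2.6
   vertex 1.5 4.7 3.9
   vertex 4.9 0.9 4.1
  endloop
 endfacet
 facet normal 0.622 0.518 0.587
  outer loop
   vertex 4.4 3.2 2.6
   vertex 4.9 0.9 4.1
   vertex 4.3 4.0 2.0
  endloop
 endfacet
 facet normal 0.561 0.541 0.627
  outer loop
   vertex 4.4 3.2 2.6
   vertex 4.3 4.0 2.0
   vertex 1.5 4.7 3.9
  endloop
 endfacet
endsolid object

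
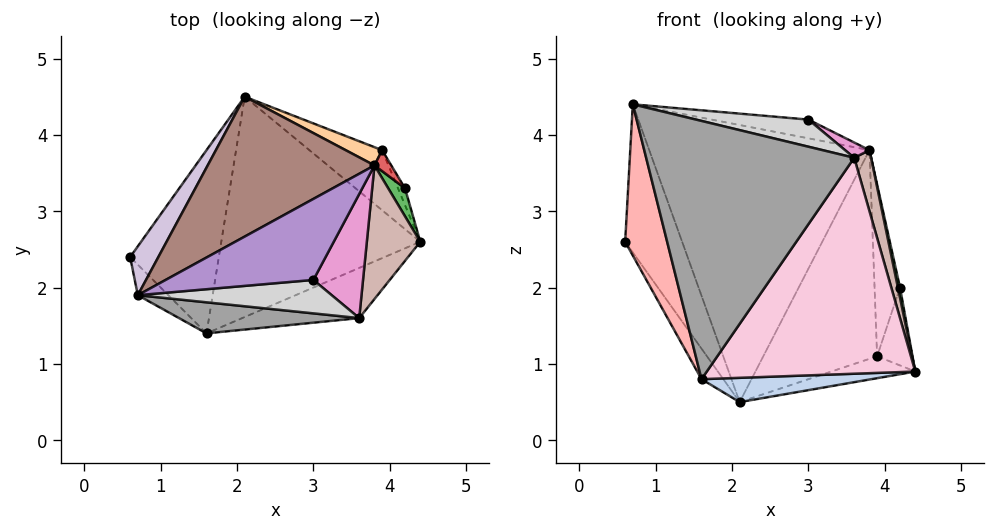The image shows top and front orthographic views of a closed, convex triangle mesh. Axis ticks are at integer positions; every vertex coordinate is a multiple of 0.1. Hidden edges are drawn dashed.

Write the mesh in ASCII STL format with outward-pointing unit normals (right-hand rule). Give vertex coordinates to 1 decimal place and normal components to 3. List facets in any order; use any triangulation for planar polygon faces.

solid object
 facet normal -0.850 0.087 -0.520
  outer loop
   vertex 1.6 1.4 0.8
   vertex 0.6 2.4 2.6
   vertex 2.1 4.5 0.5
  endloop
 endfacet
 facet normal 0.082 -0.109 -0.991
  outer loop
   vertex 1.6 1.4 0.8
   vertex 2.1 4.5 0.5
   vertex 4.4 2.6 0.9
  endloop
 endfacet
 facet normal 0.408 0.313 -0.858
  outer loop
   vertex 3.9 3.8 1.1
   vertex 4.4 2.6 0.9
   vertex 2.1 4.5 0.5
  endloop
 endfacet
 facet normal 0.337 0.938 0.082
  outer loop
   vertex 3.9 3.8 1.1
   vertex 2.1 4.5 0.5
   vertex 3.8 3.6 3.8
  endloop
 endfacet
 facet normal 0.970 -0.083 0.229
  outer loop
   vertex 4.2 3.3 2.0
   vertex 3.8 3.6 3.8
   vertex 4.4 2.6 0.9
  endloop
 endfacet
 facet normal 0.915 0.395 -0.085
  outer loop
   vertex 4.2 3.3 2.0
   vertex 4.4 2.6 0.9
   vertex 3.9 3.8 1.1
  endloop
 endfacet
 facet normal 0.790 0.608 0.074
  outer loop
   vertex 4.2 3.3 2.0
   vertex 3.9 3.8 1.1
   vertex 3.8 3.6 3.8
  endloop
 endfacet
 facet normal -0.801 -0.587 -0.119
  outer loop
   vertex 0.7 1.9 4.4
   vertex 0.6 2.4 2.6
   vertex 1.6 1.4 0.8
  endloop
 endfacet
 facet normal 0.065 0.225 0.972
  outer loop
   vertex 0.7 1.9 4.4
   vertex 3.0 2.1 4.2
   vertex 3.8 3.6 3.8
  endloop
 endfacet
 facet normal -0.665 0.709 0.234
  outer loop
   vertex 0.7 1.9 4.4
   vertex 2.1 4.5 0.5
   vertex 0.6 2.4 2.6
  endloop
 endfacet
 facet normal -0.373 0.828 0.418
  outer loop
   vertex 0.7 1.9 4.4
   vertex 3.8 3.6 3.8
   vertex 2.1 4.5 0.5
  endloop
 endfacet
 facet normal 0.965 -0.108 0.237
  outer loop
   vertex 3.6 1.6 3.7
   vertex 4.4 2.6 0.9
   vertex 3.8 3.6 3.8
  endloop
 endfacet
 facet normal 0.587 -0.099 0.803
  outer loop
   vertex 3.6 1.6 3.7
   vertex 3.8 3.6 3.8
   vertex 3.0 2.1 4.2
  endloop
 endfacet
 facet normal 0.392 -0.896 -0.208
  outer loop
   vertex 3.6 1.6 3.7
   vertex 1.6 1.4 0.8
   vertex 4.4 2.6 0.9
  endloop
 endfacet
 facet normal -0.074 -0.990 0.119
  outer loop
   vertex 3.6 1.6 3.7
   vertex 0.7 1.9 4.4
   vertex 1.6 1.4 0.8
  endloop
 endfacet
 facet normal 0.121 -0.625 0.771
  outer loop
   vertex 3.6 1.6 3.7
   vertex 3.0 2.1 4.2
   vertex 0.7 1.9 4.4
  endloop
 endfacet
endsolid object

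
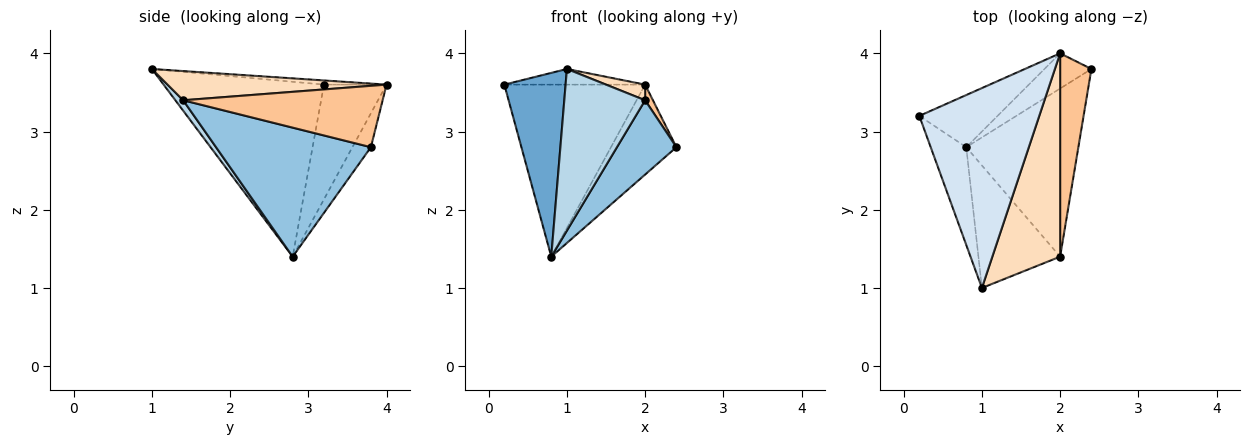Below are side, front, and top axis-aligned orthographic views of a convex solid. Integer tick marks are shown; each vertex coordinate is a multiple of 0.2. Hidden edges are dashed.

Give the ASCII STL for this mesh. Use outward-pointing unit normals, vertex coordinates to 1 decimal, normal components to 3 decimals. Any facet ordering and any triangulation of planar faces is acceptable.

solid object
 facet normal -0.918 -0.351 -0.187
  outer loop
   vertex 0.8 2.8 1.4
   vertex 1.0 1.0 3.8
   vertex 0.2 3.2 3.6
  endloop
 endfacet
 facet normal 0.725 -0.278 -0.630
  outer loop
   vertex 2.0 1.4 3.4
   vertex 0.8 2.8 1.4
   vertex 2.4 3.8 2.8
  endloop
 endfacet
 facet normal 0.077 -0.795 -0.602
  outer loop
   vertex 2.0 1.4 3.4
   vertex 1.0 1.0 3.8
   vertex 0.8 2.8 1.4
  endloop
 endfacet
 facet normal -0.035 0.078 0.996
  outer loop
   vertex 2.0 4.0 3.6
   vertex 0.2 3.2 3.6
   vertex 1.0 1.0 3.8
  endloop
 endfacet
 facet normal -0.391 0.881 -0.267
  outer loop
   vertex 2.0 4.0 3.6
   vertex 0.8 2.8 1.4
   vertex 0.2 3.2 3.6
  endloop
 endfacet
 facet normal -0.255 0.901 -0.352
  outer loop
   vertex 2.0 4.0 3.6
   vertex 2.4 3.8 2.8
   vertex 0.8 2.8 1.4
  endloop
 endfacet
 facet normal 0.890 -0.035 0.454
  outer loop
   vertex 2.0 4.0 3.6
   vertex 2.0 1.4 3.4
   vertex 2.4 3.8 2.8
  endloop
 endfacet
 facet normal 0.395 -0.070 0.916
  outer loop
   vertex 2.0 4.0 3.6
   vertex 1.0 1.0 3.8
   vertex 2.0 1.4 3.4
  endloop
 endfacet
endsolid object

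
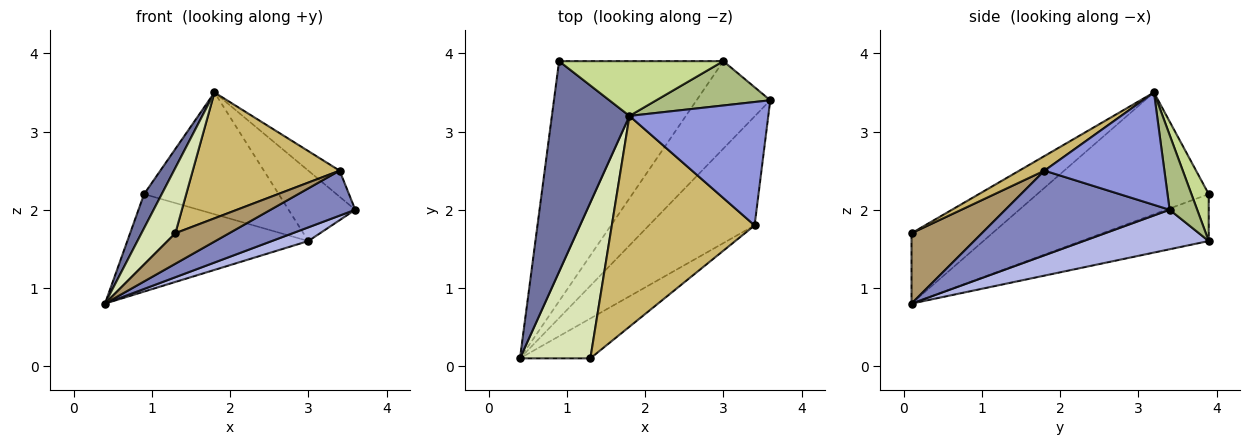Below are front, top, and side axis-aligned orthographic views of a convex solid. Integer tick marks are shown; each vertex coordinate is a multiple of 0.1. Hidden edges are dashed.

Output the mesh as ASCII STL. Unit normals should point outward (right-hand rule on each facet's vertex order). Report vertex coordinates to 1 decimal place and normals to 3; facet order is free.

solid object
 facet normal -0.840 -0.087 0.535
  outer loop
   vertex 1.8 3.2 3.5
   vertex 0.9 3.9 2.2
   vertex 0.4 0.1 0.8
  endloop
 endfacet
 facet normal 0.595 -0.307 -0.743
  outer loop
   vertex 3.4 1.8 2.5
   vertex 0.4 0.1 0.8
   vertex 3.6 3.4 2.0
  endloop
 endfacet
 facet normal 0.621 0.162 0.767
  outer loop
   vertex 3.4 1.8 2.5
   vertex 3.6 3.4 2.0
   vertex 1.8 3.2 3.5
  endloop
 endfacet
 facet normal 0.468 -0.137 -0.873
  outer loop
   vertex 3.0 3.9 1.6
   vertex 3.6 3.4 2.0
   vertex 0.4 0.1 0.8
  endloop
 endfacet
 facet normal -0.256 0.364 -0.896
  outer loop
   vertex 3.0 3.9 1.6
   vertex 0.4 0.1 0.8
   vertex 0.9 3.9 2.2
  endloop
 endfacet
 facet normal 0.330 0.799 0.503
  outer loop
   vertex 3.0 3.9 1.6
   vertex 1.8 3.2 3.5
   vertex 3.6 3.4 2.0
  endloop
 endfacet
 facet normal 0.116 0.906 0.407
  outer loop
   vertex 3.0 3.9 1.6
   vertex 0.9 3.9 2.2
   vertex 1.8 3.2 3.5
  endloop
 endfacet
 facet normal -0.678 -0.284 0.678
  outer loop
   vertex 1.3 0.1 1.7
   vertex 1.8 3.2 3.5
   vertex 0.4 0.1 0.8
  endloop
 endfacet
 facet normal 0.622 -0.476 -0.622
  outer loop
   vertex 1.3 0.1 1.7
   vertex 0.4 0.1 0.8
   vertex 3.4 1.8 2.5
  endloop
 endfacet
 facet normal 0.088 -0.511 0.855
  outer loop
   vertex 1.3 0.1 1.7
   vertex 3.4 1.8 2.5
   vertex 1.8 3.2 3.5
  endloop
 endfacet
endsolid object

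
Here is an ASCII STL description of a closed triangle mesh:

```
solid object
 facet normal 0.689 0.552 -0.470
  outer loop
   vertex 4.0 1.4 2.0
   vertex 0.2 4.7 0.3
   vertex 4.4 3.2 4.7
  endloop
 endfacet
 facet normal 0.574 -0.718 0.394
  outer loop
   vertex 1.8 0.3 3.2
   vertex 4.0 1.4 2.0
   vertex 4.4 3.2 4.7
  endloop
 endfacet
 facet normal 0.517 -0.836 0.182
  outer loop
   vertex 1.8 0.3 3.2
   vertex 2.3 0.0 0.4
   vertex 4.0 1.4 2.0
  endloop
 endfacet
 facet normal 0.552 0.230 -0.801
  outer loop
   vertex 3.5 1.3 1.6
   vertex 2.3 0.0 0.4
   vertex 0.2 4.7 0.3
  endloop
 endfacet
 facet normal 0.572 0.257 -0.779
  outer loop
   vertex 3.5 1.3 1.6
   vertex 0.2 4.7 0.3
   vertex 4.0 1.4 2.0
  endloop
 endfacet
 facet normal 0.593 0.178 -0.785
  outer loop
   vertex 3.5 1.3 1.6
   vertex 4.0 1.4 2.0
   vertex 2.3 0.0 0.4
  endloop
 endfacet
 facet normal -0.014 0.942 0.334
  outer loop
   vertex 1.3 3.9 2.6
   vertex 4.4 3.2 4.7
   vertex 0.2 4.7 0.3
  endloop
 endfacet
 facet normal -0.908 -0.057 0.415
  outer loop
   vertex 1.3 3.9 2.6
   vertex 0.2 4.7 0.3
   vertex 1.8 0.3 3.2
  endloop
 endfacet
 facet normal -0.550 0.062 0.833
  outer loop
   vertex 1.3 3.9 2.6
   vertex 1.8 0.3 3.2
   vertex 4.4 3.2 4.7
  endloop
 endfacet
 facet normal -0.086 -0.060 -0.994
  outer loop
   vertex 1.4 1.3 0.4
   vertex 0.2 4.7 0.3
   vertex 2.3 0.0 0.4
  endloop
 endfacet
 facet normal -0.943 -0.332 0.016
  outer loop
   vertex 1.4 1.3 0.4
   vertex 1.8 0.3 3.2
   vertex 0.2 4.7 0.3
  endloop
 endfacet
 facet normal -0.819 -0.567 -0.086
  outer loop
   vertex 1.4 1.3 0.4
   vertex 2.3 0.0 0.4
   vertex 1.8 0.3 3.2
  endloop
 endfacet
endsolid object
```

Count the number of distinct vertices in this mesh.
8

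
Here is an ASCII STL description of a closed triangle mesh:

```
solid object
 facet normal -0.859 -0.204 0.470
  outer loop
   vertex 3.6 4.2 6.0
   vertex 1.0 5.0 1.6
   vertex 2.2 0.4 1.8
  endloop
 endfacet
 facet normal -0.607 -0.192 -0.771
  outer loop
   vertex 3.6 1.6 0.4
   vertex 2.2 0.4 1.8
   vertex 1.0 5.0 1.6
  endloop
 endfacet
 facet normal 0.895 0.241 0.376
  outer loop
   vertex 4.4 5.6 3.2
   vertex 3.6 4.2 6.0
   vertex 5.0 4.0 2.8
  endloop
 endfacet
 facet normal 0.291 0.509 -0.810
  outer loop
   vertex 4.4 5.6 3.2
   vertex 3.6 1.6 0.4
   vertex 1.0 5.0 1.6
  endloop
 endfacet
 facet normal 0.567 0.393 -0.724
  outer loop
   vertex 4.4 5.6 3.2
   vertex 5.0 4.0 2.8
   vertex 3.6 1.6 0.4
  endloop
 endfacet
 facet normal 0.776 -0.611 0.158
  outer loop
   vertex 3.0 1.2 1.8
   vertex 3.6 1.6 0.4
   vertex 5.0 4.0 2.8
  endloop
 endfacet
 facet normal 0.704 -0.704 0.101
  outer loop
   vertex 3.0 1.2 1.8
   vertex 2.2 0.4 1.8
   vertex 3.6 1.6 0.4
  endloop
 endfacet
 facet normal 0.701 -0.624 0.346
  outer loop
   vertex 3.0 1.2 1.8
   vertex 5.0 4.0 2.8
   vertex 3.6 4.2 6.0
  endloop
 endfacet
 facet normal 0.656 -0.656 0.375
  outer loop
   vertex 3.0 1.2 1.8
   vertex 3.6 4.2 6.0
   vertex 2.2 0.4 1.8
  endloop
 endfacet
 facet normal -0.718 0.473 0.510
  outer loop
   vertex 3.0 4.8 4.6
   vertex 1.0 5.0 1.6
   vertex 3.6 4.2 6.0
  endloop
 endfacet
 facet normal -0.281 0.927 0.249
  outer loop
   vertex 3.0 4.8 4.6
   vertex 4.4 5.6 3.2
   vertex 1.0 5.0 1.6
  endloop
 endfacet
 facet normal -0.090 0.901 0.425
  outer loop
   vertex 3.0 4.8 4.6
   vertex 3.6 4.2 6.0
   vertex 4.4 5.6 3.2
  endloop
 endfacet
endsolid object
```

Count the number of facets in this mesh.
12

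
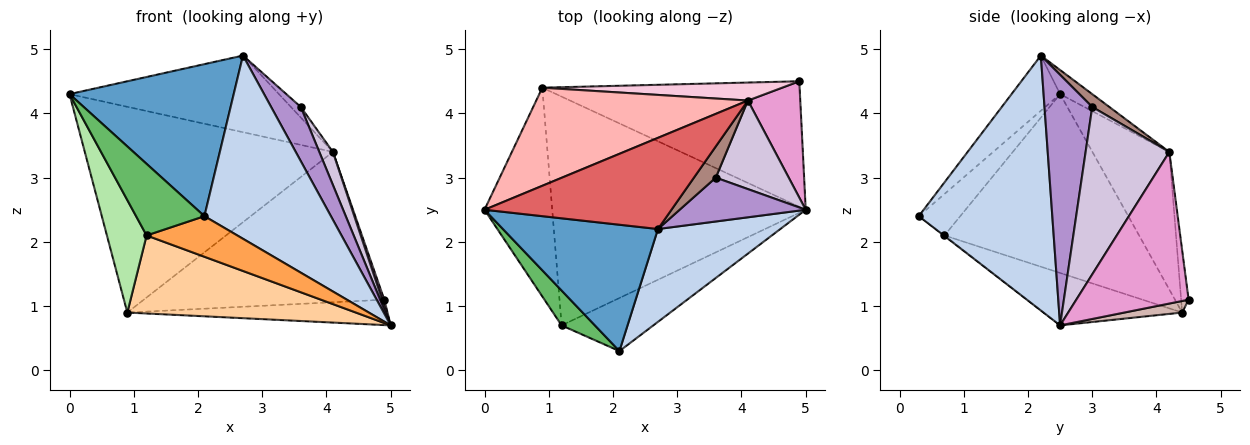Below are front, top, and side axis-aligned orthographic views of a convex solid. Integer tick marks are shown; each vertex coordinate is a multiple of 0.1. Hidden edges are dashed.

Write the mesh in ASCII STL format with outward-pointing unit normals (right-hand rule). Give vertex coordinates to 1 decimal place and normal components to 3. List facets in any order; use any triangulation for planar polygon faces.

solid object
 facet normal -0.222 -0.750 0.623
  outer loop
   vertex 2.7 2.2 4.9
   vertex 0.0 2.5 4.3
   vertex 2.1 0.3 2.4
  endloop
 endfacet
 facet normal 0.686 -0.649 0.329
  outer loop
   vertex 2.7 2.2 4.9
   vertex 2.1 0.3 2.4
   vertex 5.0 2.5 0.7
  endloop
 endfacet
 facet normal -0.005 -0.607 -0.794
  outer loop
   vertex 1.2 0.7 2.1
   vertex 5.0 2.5 0.7
   vertex 2.1 0.3 2.4
  endloop
 endfacet
 facet normal -0.192 -0.317 -0.929
  outer loop
   vertex 1.2 0.7 2.1
   vertex 0.9 4.4 0.9
   vertex 5.0 2.5 0.7
  endloop
 endfacet
 facet normal -0.479 -0.789 0.384
  outer loop
   vertex 1.2 0.7 2.1
   vertex 2.1 0.3 2.4
   vertex 0.0 2.5 4.3
  endloop
 endfacet
 facet normal -0.919 -0.187 -0.348
  outer loop
   vertex 1.2 0.7 2.1
   vertex 0.0 2.5 4.3
   vertex 0.9 4.4 0.9
  endloop
 endfacet
 facet normal -0.098 0.640 0.762
  outer loop
   vertex 4.1 4.2 3.4
   vertex 0.0 2.5 4.3
   vertex 2.7 2.2 4.9
  endloop
 endfacet
 facet normal -0.269 0.869 0.414
  outer loop
   vertex 4.1 4.2 3.4
   vertex 0.9 4.4 0.9
   vertex 0.0 2.5 4.3
  endloop
 endfacet
 facet normal 0.781 -0.486 0.393
  outer loop
   vertex 3.6 3.0 4.1
   vertex 2.7 2.2 4.9
   vertex 5.0 2.5 0.7
  endloop
 endfacet
 facet normal 0.907 -0.147 0.395
  outer loop
   vertex 3.6 3.0 4.1
   vertex 5.0 2.5 0.7
   vertex 4.1 4.2 3.4
  endloop
 endfacet
 facet normal 0.487 0.280 0.827
  outer loop
   vertex 3.6 3.0 4.1
   vertex 4.1 4.2 3.4
   vertex 2.7 2.2 4.9
  endloop
 endfacet
 facet normal 0.044 0.198 -0.979
  outer loop
   vertex 4.9 4.5 1.1
   vertex 5.0 2.5 0.7
   vertex 0.9 4.4 0.9
  endloop
 endfacet
 facet normal 0.945 -0.018 0.326
  outer loop
   vertex 4.9 4.5 1.1
   vertex 4.1 4.2 3.4
   vertex 5.0 2.5 0.7
  endloop
 endfacet
 facet normal -0.031 0.992 0.119
  outer loop
   vertex 4.9 4.5 1.1
   vertex 0.9 4.4 0.9
   vertex 4.1 4.2 3.4
  endloop
 endfacet
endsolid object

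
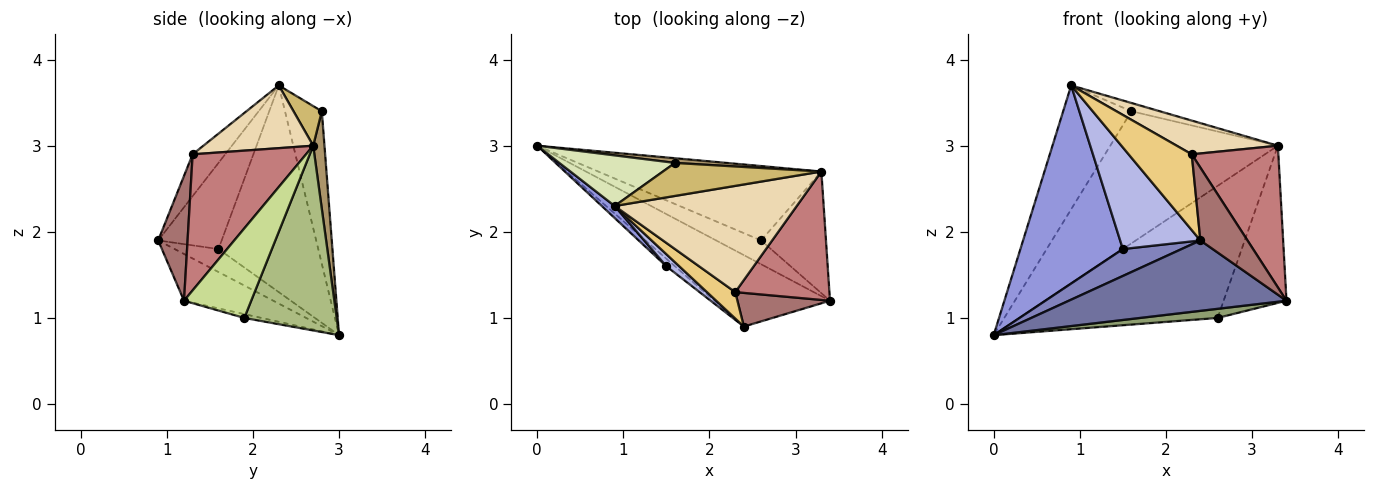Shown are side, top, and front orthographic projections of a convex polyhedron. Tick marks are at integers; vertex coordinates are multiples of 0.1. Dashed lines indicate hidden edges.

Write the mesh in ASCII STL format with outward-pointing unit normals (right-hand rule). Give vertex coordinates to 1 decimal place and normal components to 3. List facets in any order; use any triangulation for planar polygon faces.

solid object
 facet normal -0.277 -0.675 -0.684
  outer loop
   vertex 2.4 0.9 1.9
   vertex 0.0 3.0 0.8
   vertex 3.4 1.2 1.2
  endloop
 endfacet
 facet normal -0.584 -0.782 -0.219
  outer loop
   vertex 1.5 1.6 1.8
   vertex 0.0 3.0 0.8
   vertex 2.4 0.9 1.9
  endloop
 endfacet
 facet normal -0.697 -0.716 0.044
  outer loop
   vertex 1.5 1.6 1.8
   vertex 0.9 2.3 3.7
   vertex 0.0 3.0 0.8
  endloop
 endfacet
 facet normal -0.618 -0.781 0.093
  outer loop
   vertex 1.5 1.6 1.8
   vertex 2.4 0.9 1.9
   vertex 0.9 2.3 3.7
  endloop
 endfacet
 facet normal -0.079 -0.357 -0.931
  outer loop
   vertex 2.6 1.9 1.0
   vertex 3.4 1.2 1.2
   vertex 0.0 3.0 0.8
  endloop
 endfacet
 facet normal 0.376 0.807 -0.455
  outer loop
   vertex 2.6 1.9 1.0
   vertex 0.0 3.0 0.8
   vertex 3.3 2.7 3.0
  endloop
 endfacet
 facet normal 0.645 0.604 -0.468
  outer loop
   vertex 2.6 1.9 1.0
   vertex 3.3 2.7 3.0
   vertex 3.4 1.2 1.2
  endloop
 endfacet
 facet normal -0.447 0.828 0.339
  outer loop
   vertex 1.6 2.8 3.4
   vertex 0.0 3.0 0.8
   vertex 0.9 2.3 3.7
  endloop
 endfacet
 facet normal 0.067 0.997 0.035
  outer loop
   vertex 1.6 2.8 3.4
   vertex 3.3 2.7 3.0
   vertex 0.0 3.0 0.8
  endloop
 endfacet
 facet normal 0.236 0.236 0.943
  outer loop
   vertex 1.6 2.8 3.4
   vertex 0.9 2.3 3.7
   vertex 3.3 2.7 3.0
  endloop
 endfacet
 facet normal -0.437 -0.849 0.296
  outer loop
   vertex 2.3 1.3 2.9
   vertex 0.9 2.3 3.7
   vertex 2.4 0.9 1.9
  endloop
 endfacet
 facet normal 0.312 -0.288 0.906
  outer loop
   vertex 2.3 1.3 2.9
   vertex 3.3 2.7 3.0
   vertex 0.9 2.3 3.7
  endloop
 endfacet
 facet normal 0.493 -0.790 0.365
  outer loop
   vertex 2.3 1.3 2.9
   vertex 2.4 0.9 1.9
   vertex 3.4 1.2 1.2
  endloop
 endfacet
 facet normal 0.696 -0.532 0.482
  outer loop
   vertex 2.3 1.3 2.9
   vertex 3.4 1.2 1.2
   vertex 3.3 2.7 3.0
  endloop
 endfacet
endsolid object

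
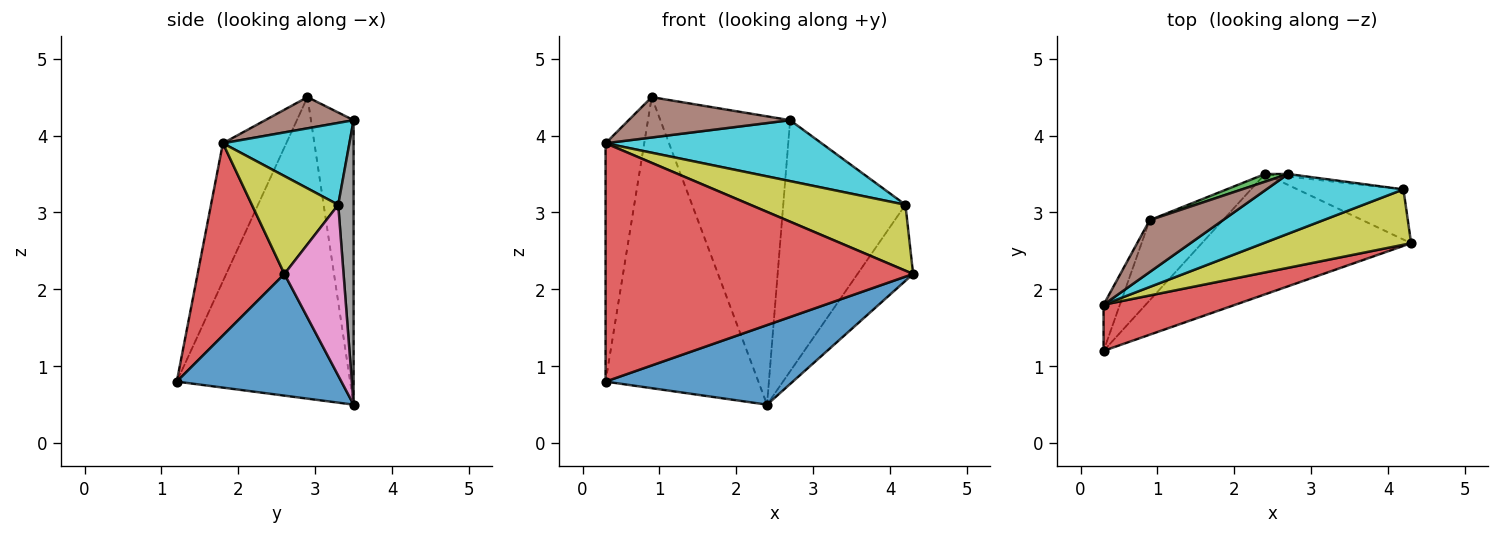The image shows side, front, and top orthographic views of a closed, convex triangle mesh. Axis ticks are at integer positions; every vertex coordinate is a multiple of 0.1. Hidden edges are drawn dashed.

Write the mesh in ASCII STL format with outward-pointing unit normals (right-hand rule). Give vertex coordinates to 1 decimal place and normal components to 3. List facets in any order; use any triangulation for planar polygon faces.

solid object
 facet normal 0.436 -0.496 -0.750
  outer loop
   vertex 2.4 3.5 0.5
   vertex 4.3 2.6 2.2
   vertex 0.3 1.2 0.8
  endloop
 endfacet
 facet normal -0.738 0.651 -0.179
  outer loop
   vertex 0.9 2.9 4.5
   vertex 2.4 3.5 0.5
   vertex 0.3 1.2 0.8
  endloop
 endfacet
 facet normal -0.312 0.950 0.025
  outer loop
   vertex 2.7 3.5 4.2
   vertex 2.4 3.5 0.5
   vertex 0.9 2.9 4.5
  endloop
 endfacet
 facet normal 0.267 -0.946 0.183
  outer loop
   vertex 0.3 1.8 3.9
   vertex 0.3 1.2 0.8
   vertex 4.3 2.6 2.2
  endloop
 endfacet
 facet normal -0.849 0.518 -0.100
  outer loop
   vertex 0.3 1.8 3.9
   vertex 0.9 2.9 4.5
   vertex 0.3 1.2 0.8
  endloop
 endfacet
 facet normal 0.319 -0.582 0.748
  outer loop
   vertex 0.3 1.8 3.9
   vertex 2.7 3.5 4.2
   vertex 0.9 2.9 4.5
  endloop
 endfacet
 facet normal 0.664 0.624 -0.412
  outer loop
   vertex 4.2 3.3 3.1
   vertex 4.3 2.6 2.2
   vertex 2.4 3.5 0.5
  endloop
 endfacet
 facet normal 0.125 0.992 -0.010
  outer loop
   vertex 4.2 3.3 3.1
   vertex 2.4 3.5 0.5
   vertex 2.7 3.5 4.2
  endloop
 endfacet
 facet normal 0.392 -0.704 0.591
  outer loop
   vertex 4.2 3.3 3.1
   vertex 0.3 1.8 3.9
   vertex 4.3 2.6 2.2
  endloop
 endfacet
 facet normal 0.386 -0.659 0.646
  outer loop
   vertex 4.2 3.3 3.1
   vertex 2.7 3.5 4.2
   vertex 0.3 1.8 3.9
  endloop
 endfacet
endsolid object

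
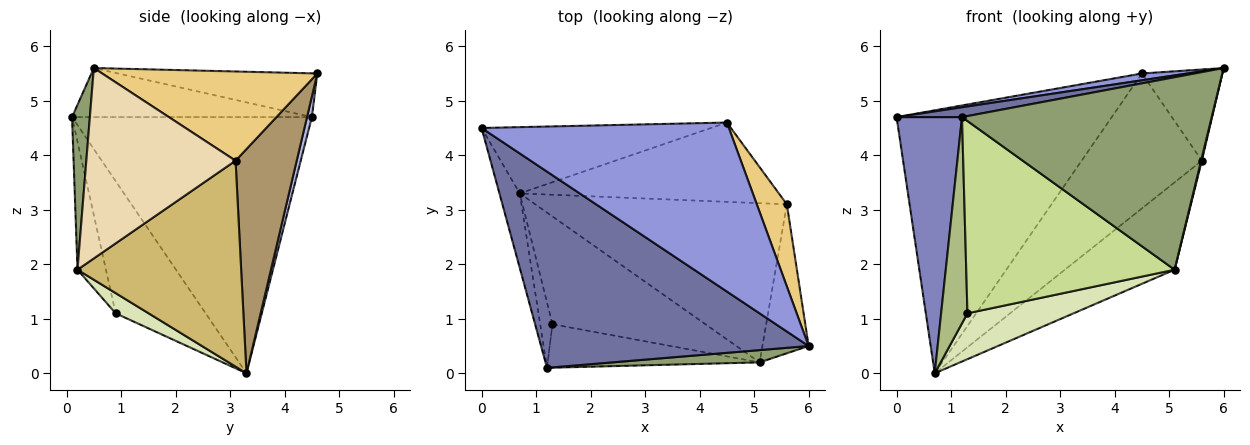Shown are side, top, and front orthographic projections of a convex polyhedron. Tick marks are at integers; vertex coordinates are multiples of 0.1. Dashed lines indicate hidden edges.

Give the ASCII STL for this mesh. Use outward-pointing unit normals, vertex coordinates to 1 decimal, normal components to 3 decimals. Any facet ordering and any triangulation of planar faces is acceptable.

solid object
 facet normal -0.180 -0.049 0.982
  outer loop
   vertex 1.2 0.1 4.7
   vertex 6.0 0.5 5.6
   vertex 0.0 4.5 4.7
  endloop
 endfacet
 facet normal -0.962 -0.262 -0.076
  outer loop
   vertex 0.7 3.3 0.0
   vertex 1.2 0.1 4.7
   vertex 0.0 4.5 4.7
  endloop
 endfacet
 facet normal -0.174 -0.040 0.984
  outer loop
   vertex 4.5 4.6 5.5
   vertex 0.0 4.5 4.7
   vertex 6.0 0.5 5.6
  endloop
 endfacet
 facet normal 0.022 0.969 -0.244
  outer loop
   vertex 4.5 4.6 5.5
   vertex 0.7 3.3 0.0
   vertex 0.0 4.5 4.7
  endloop
 endfacet
 facet normal 0.071 -0.995 0.063
  outer loop
   vertex 5.1 0.2 1.9
   vertex 6.0 0.5 5.6
   vertex 1.2 0.1 4.7
  endloop
 endfacet
 facet normal -0.956 -0.280 -0.089
  outer loop
   vertex 1.3 0.9 1.1
   vertex 1.2 0.1 4.7
   vertex 0.7 3.3 0.0
  endloop
 endfacet
 facet normal -0.132 -0.967 -0.219
  outer loop
   vertex 1.3 0.9 1.1
   vertex 5.1 0.2 1.9
   vertex 1.2 0.1 4.7
  endloop
 endfacet
 facet normal 0.121 -0.389 -0.914
  outer loop
   vertex 1.3 0.9 1.1
   vertex 0.7 3.3 0.0
   vertex 5.1 0.2 1.9
  endloop
 endfacet
 facet normal 0.402 0.790 -0.464
  outer loop
   vertex 5.6 3.1 3.9
   vertex 0.7 3.3 0.0
   vertex 4.5 4.6 5.5
  endloop
 endfacet
 facet normal 0.583 0.391 -0.712
  outer loop
   vertex 5.6 3.1 3.9
   vertex 5.1 0.2 1.9
   vertex 0.7 3.3 0.0
  endloop
 endfacet
 facet normal 0.893 0.334 0.301
  outer loop
   vertex 5.6 3.1 3.9
   vertex 4.5 4.6 5.5
   vertex 6.0 0.5 5.6
  endloop
 endfacet
 facet normal 0.972 -0.005 -0.236
  outer loop
   vertex 5.6 3.1 3.9
   vertex 6.0 0.5 5.6
   vertex 5.1 0.2 1.9
  endloop
 endfacet
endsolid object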